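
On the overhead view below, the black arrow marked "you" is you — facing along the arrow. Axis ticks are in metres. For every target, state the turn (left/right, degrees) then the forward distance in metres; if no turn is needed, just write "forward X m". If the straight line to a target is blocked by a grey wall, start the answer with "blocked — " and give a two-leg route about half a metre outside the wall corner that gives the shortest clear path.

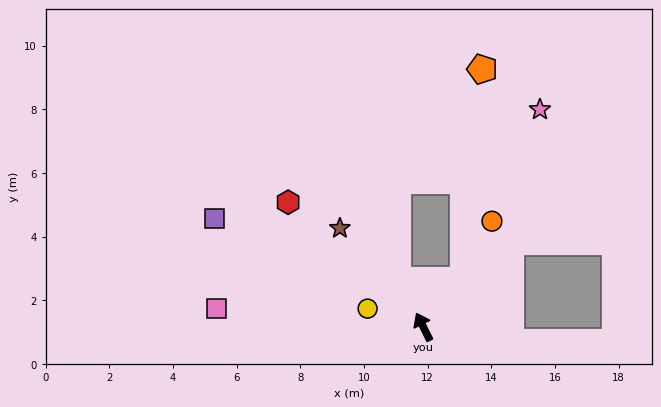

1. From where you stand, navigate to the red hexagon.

turn left 21°, forward 5.8 m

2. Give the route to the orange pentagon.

blocked — turn right 67°, forward 1.9 m, then turn left 36°, forward 6.7 m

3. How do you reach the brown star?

turn left 14°, forward 4.1 m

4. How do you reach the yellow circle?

turn left 46°, forward 1.8 m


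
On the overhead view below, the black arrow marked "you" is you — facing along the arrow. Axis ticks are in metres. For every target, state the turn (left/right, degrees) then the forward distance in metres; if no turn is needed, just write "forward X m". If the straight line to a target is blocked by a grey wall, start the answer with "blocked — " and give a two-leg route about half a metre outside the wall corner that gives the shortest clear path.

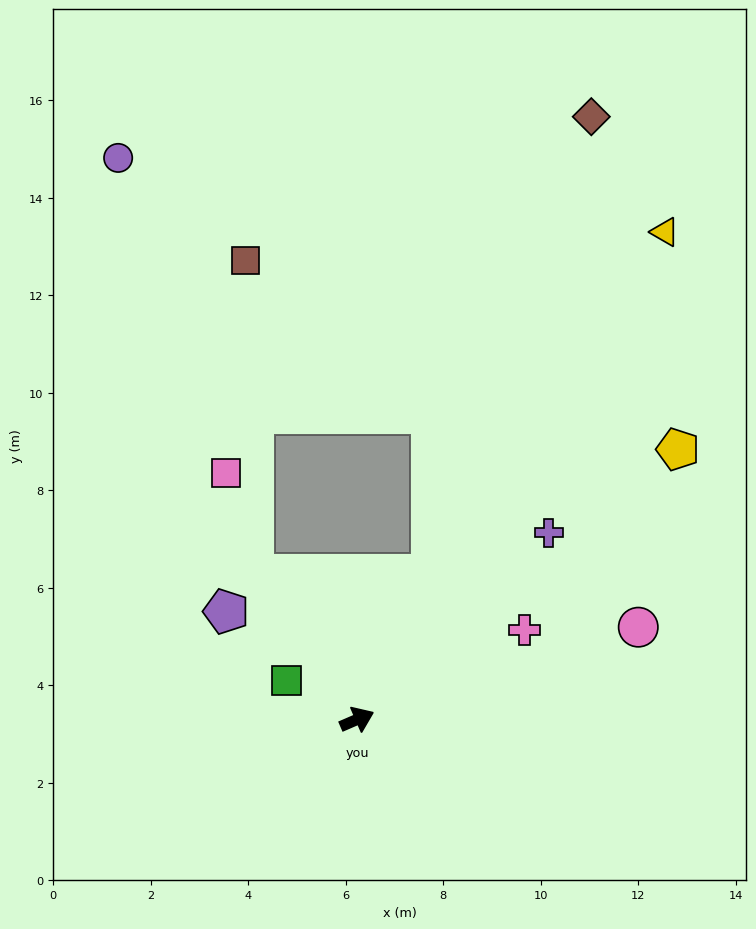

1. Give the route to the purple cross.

turn left 21°, forward 5.5 m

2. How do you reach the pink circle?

turn right 5°, forward 6.1 m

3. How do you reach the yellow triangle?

turn left 34°, forward 11.8 m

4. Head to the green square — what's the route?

turn left 128°, forward 1.6 m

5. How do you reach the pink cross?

turn left 5°, forward 3.9 m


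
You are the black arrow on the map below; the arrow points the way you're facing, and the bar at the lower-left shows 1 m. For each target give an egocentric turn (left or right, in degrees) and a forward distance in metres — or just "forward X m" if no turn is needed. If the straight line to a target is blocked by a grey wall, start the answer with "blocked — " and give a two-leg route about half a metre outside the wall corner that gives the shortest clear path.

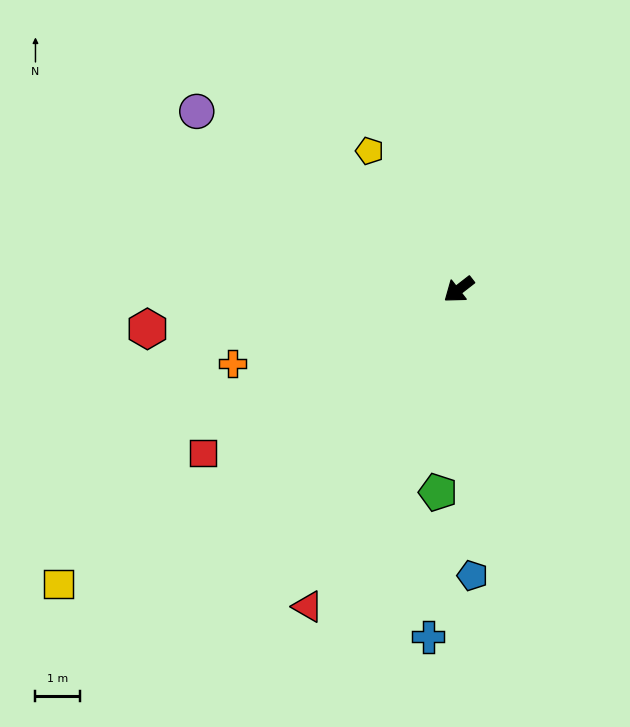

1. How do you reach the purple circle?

turn right 72°, forward 7.1 m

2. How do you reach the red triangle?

turn left 27°, forward 7.9 m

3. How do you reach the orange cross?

turn right 20°, forward 5.4 m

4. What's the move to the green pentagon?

turn left 46°, forward 4.6 m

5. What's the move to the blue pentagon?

turn left 55°, forward 6.5 m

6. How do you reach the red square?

turn right 5°, forward 6.8 m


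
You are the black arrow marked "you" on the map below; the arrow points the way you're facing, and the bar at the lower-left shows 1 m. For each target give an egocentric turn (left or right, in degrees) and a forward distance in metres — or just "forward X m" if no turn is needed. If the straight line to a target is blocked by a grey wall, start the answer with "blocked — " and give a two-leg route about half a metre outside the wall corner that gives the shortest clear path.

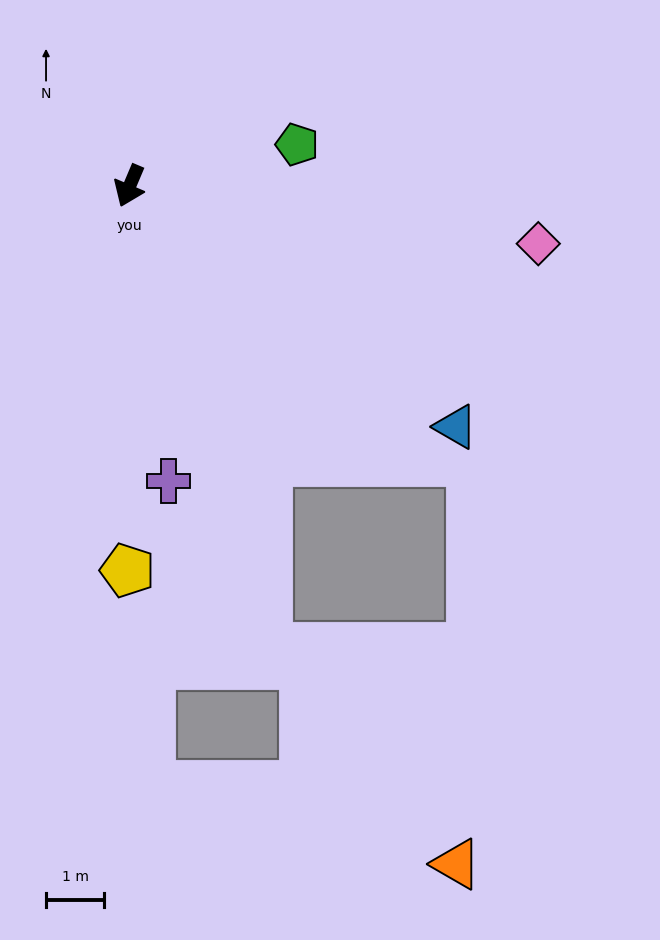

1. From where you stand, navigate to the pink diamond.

turn left 105°, forward 7.1 m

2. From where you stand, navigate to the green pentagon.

turn left 127°, forward 3.0 m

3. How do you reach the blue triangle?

turn left 76°, forward 7.0 m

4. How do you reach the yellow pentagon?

turn left 23°, forward 6.6 m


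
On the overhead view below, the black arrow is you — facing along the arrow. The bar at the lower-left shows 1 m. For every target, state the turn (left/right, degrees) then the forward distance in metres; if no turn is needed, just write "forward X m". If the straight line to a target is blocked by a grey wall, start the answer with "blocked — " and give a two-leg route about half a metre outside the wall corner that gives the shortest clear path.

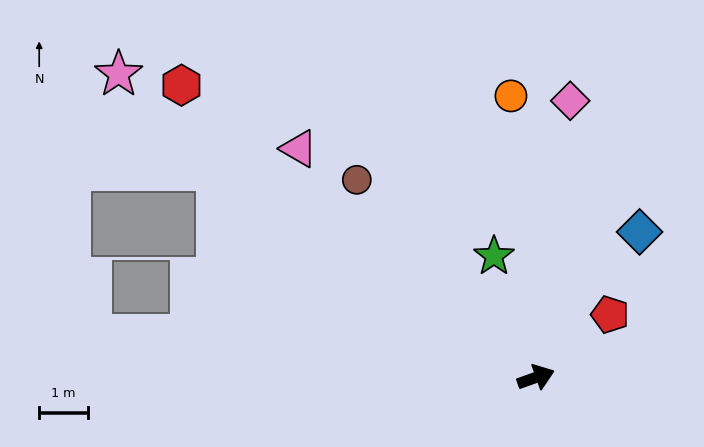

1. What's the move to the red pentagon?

turn left 21°, forward 2.0 m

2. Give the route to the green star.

turn left 90°, forward 2.7 m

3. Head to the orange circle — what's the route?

turn left 76°, forward 5.8 m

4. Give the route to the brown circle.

turn left 113°, forward 5.5 m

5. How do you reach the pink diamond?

turn left 63°, forward 5.8 m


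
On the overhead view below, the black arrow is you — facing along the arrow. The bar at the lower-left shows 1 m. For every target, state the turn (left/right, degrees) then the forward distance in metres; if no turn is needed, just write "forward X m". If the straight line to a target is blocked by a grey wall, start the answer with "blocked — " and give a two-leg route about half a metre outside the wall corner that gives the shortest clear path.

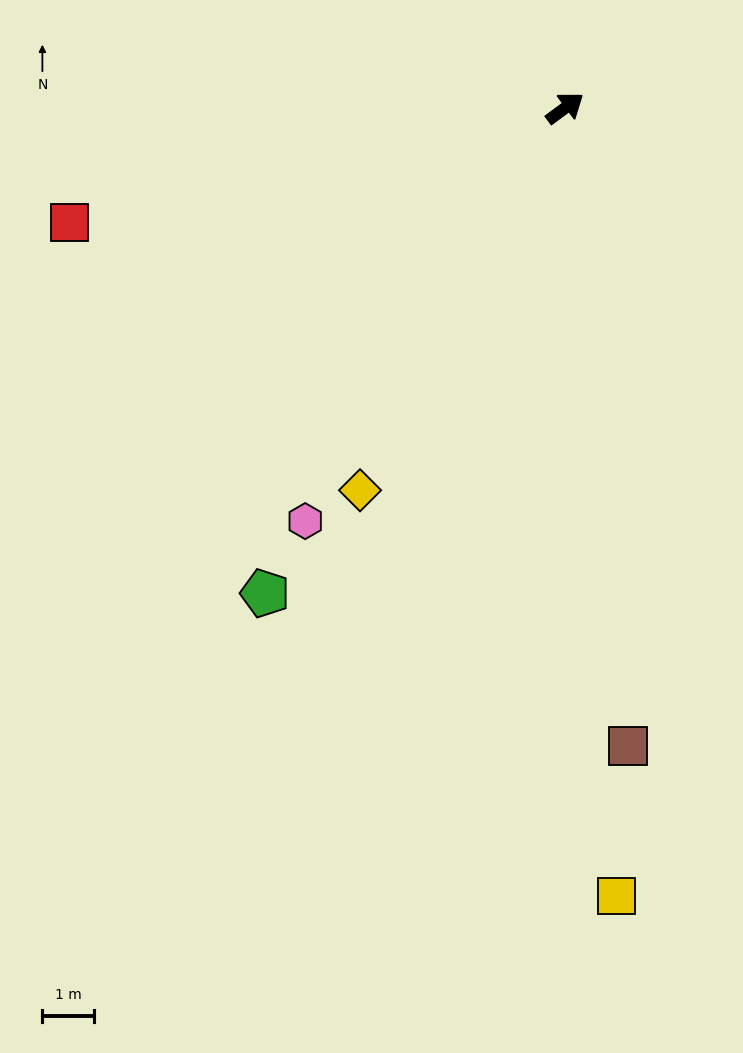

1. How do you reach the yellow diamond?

turn right 155°, forward 8.3 m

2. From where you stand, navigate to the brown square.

turn right 121°, forward 12.3 m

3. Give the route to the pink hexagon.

turn right 159°, forward 9.4 m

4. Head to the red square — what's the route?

turn left 157°, forward 9.8 m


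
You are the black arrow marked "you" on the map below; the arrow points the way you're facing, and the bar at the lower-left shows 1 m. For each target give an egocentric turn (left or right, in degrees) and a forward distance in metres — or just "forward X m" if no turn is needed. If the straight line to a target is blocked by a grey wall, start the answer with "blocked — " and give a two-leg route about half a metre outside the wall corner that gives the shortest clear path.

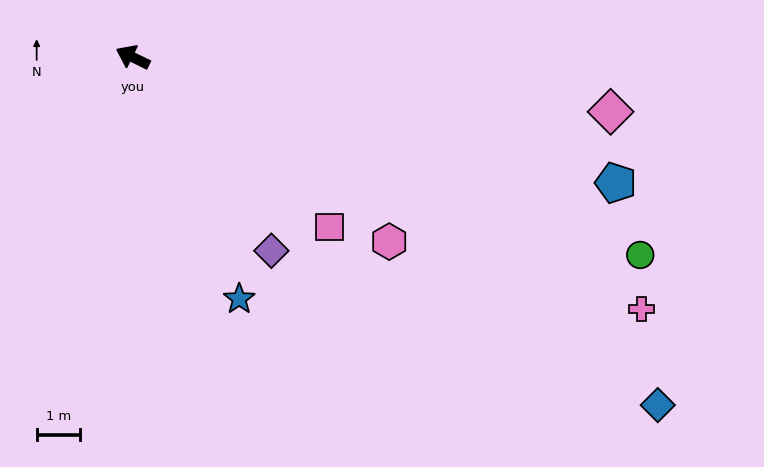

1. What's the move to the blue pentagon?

turn right 168°, forward 11.4 m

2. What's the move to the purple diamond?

turn left 152°, forward 5.4 m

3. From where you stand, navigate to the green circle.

turn right 175°, forward 12.4 m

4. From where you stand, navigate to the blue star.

turn left 140°, forward 6.0 m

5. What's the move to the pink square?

turn left 165°, forward 5.9 m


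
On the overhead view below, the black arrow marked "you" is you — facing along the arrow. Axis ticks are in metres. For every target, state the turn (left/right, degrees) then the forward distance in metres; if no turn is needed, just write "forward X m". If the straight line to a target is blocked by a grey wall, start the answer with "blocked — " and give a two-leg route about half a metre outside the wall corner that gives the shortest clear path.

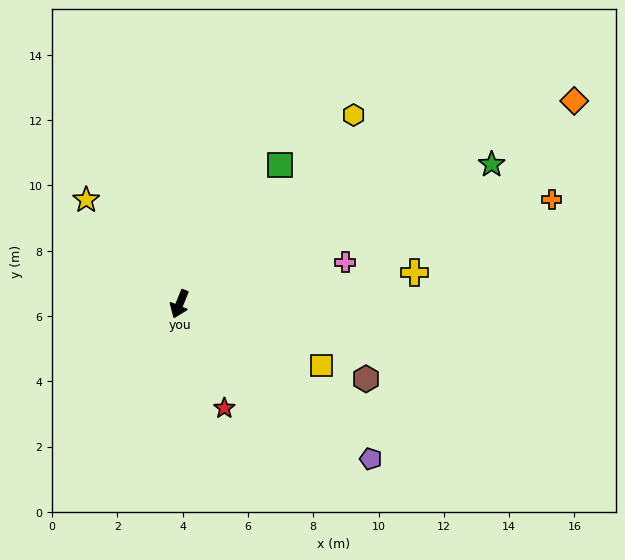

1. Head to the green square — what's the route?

turn left 166°, forward 5.3 m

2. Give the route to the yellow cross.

turn left 120°, forward 7.3 m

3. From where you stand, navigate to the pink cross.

turn left 126°, forward 5.2 m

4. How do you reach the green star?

turn left 136°, forward 10.5 m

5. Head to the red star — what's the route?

turn left 45°, forward 3.5 m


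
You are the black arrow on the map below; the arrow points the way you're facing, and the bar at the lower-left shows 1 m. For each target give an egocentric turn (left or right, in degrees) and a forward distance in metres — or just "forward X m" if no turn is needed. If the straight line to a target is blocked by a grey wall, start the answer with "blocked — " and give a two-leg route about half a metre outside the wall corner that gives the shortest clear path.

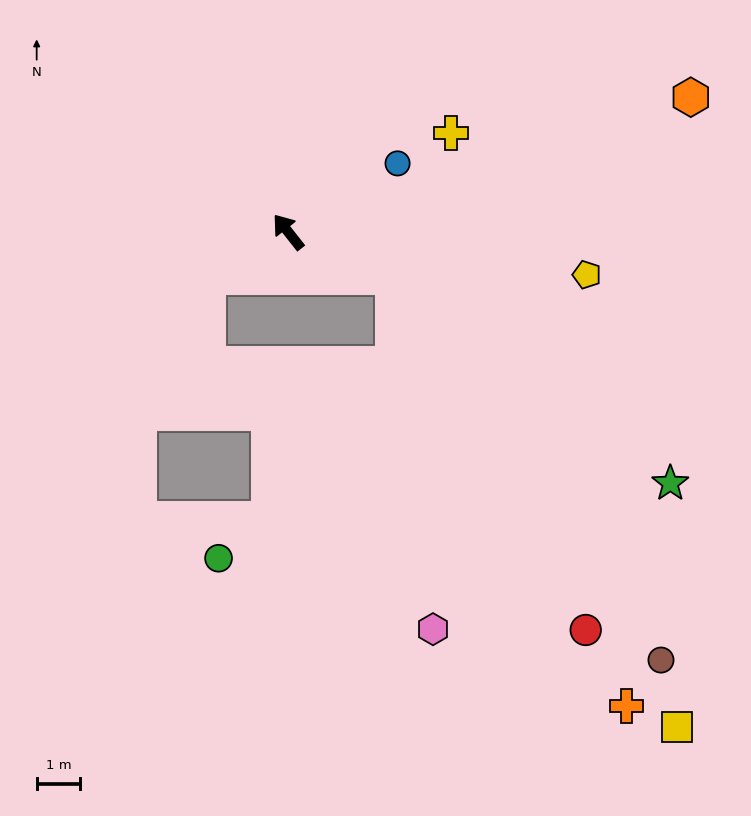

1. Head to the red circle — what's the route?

blocked — turn right 151°, forward 2.6 m, then turn right 39°, forward 9.2 m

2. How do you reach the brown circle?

blocked — turn right 151°, forward 2.6 m, then turn right 32°, forward 10.7 m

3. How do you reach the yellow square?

blocked — turn right 151°, forward 2.6 m, then turn right 35°, forward 12.2 m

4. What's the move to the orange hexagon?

turn right 110°, forward 9.8 m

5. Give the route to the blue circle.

turn right 96°, forward 3.0 m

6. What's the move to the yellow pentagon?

turn right 136°, forward 6.9 m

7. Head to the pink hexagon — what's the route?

blocked — turn right 151°, forward 2.6 m, then turn right 61°, forward 8.2 m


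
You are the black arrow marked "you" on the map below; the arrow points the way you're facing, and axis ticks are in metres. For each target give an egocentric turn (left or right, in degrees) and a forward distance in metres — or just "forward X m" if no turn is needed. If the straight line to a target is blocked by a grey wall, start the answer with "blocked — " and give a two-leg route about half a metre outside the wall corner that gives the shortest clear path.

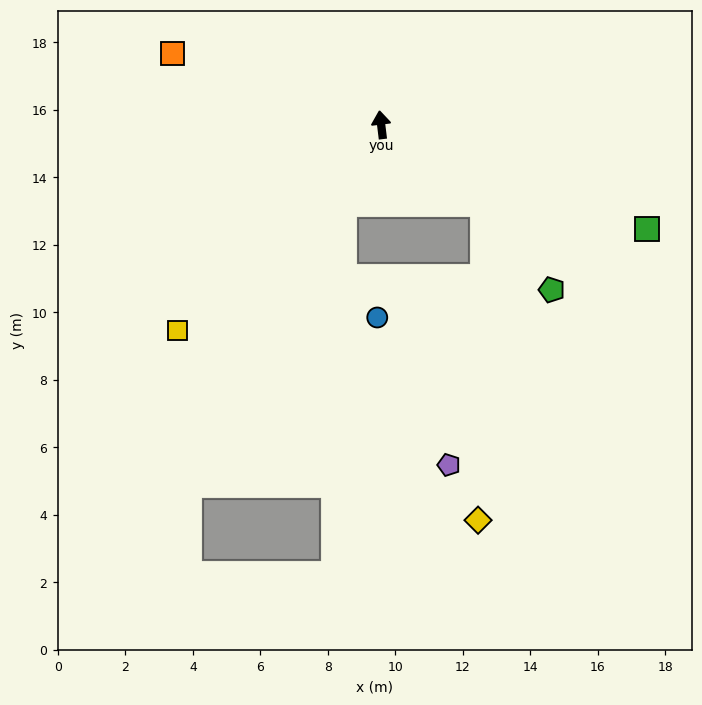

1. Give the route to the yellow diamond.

blocked — turn right 134°, forward 3.8 m, then turn right 54°, forward 9.4 m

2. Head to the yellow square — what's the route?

turn left 128°, forward 8.6 m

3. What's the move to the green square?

turn right 118°, forward 8.5 m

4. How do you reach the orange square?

turn left 64°, forward 6.5 m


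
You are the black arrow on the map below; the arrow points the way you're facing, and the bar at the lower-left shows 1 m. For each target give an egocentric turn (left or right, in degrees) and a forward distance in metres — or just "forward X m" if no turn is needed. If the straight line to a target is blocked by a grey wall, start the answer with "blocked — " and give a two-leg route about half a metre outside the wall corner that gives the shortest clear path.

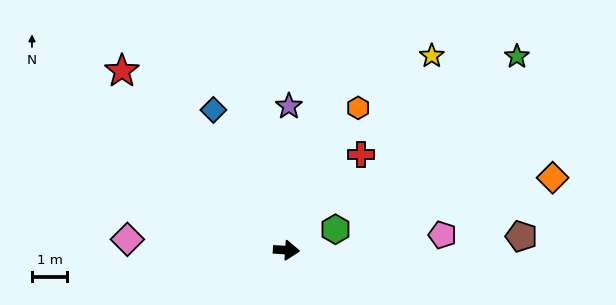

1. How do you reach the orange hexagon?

turn left 67°, forward 4.5 m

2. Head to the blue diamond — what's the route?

turn left 121°, forward 4.5 m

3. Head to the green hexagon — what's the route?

turn left 27°, forward 1.5 m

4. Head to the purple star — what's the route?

turn left 93°, forward 4.1 m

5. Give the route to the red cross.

turn left 56°, forward 3.4 m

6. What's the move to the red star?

turn left 136°, forward 6.9 m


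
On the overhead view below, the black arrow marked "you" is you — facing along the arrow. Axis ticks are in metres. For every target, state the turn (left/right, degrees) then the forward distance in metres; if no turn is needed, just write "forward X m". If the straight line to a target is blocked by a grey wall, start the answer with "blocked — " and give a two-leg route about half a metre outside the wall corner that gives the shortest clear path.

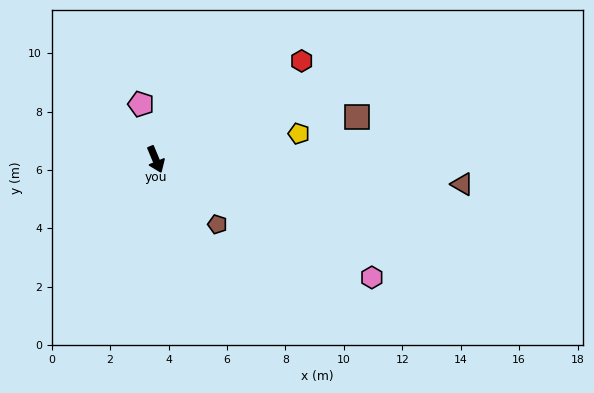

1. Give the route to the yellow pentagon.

turn left 78°, forward 5.0 m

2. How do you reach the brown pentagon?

turn left 21°, forward 3.1 m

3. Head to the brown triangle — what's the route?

turn left 63°, forward 10.5 m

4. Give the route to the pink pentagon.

turn left 172°, forward 2.0 m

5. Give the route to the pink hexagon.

turn left 39°, forward 8.4 m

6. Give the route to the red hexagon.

turn left 101°, forward 6.0 m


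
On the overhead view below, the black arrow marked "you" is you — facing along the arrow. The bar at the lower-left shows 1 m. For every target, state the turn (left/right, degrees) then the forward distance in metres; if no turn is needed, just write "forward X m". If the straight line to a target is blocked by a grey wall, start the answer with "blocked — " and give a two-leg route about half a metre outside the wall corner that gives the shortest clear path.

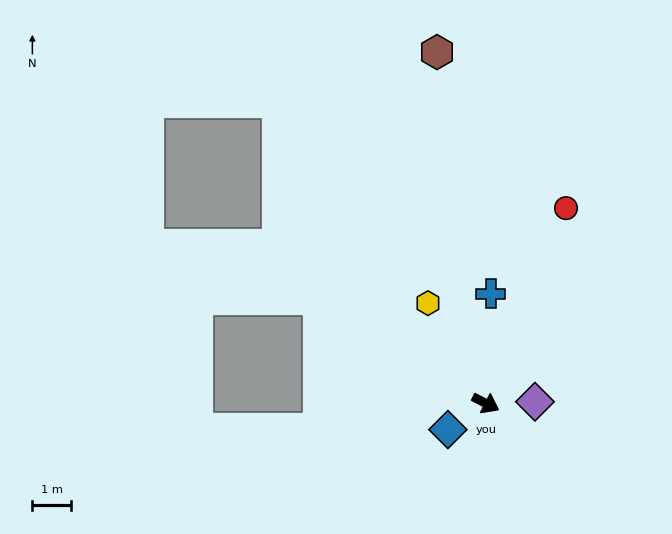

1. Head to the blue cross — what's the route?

turn left 115°, forward 2.8 m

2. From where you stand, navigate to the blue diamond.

turn right 118°, forward 1.2 m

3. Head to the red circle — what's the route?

turn left 95°, forward 5.5 m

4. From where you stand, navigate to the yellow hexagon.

turn left 147°, forward 3.0 m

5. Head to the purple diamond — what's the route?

turn left 29°, forward 1.3 m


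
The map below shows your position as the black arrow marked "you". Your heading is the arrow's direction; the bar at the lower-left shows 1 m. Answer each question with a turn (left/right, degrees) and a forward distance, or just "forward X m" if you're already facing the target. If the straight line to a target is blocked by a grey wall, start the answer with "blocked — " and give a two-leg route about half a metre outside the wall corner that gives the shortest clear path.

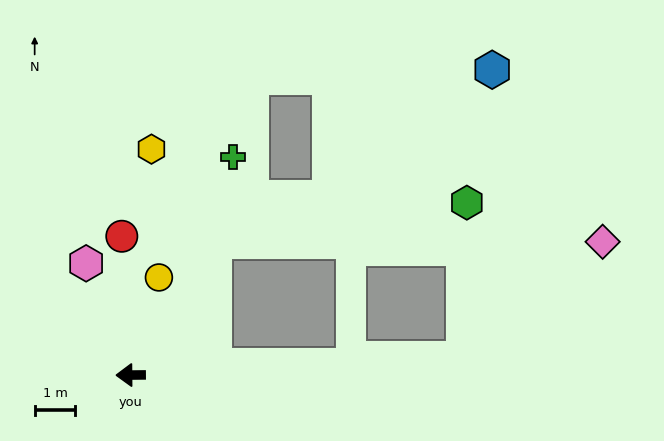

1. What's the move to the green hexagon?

blocked — turn right 123°, forward 3.9 m, then turn right 49°, forward 6.3 m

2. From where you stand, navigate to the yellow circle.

turn right 107°, forward 2.5 m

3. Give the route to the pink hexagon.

turn right 69°, forward 3.0 m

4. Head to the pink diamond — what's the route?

blocked — turn right 123°, forward 3.9 m, then turn right 57°, forward 9.5 m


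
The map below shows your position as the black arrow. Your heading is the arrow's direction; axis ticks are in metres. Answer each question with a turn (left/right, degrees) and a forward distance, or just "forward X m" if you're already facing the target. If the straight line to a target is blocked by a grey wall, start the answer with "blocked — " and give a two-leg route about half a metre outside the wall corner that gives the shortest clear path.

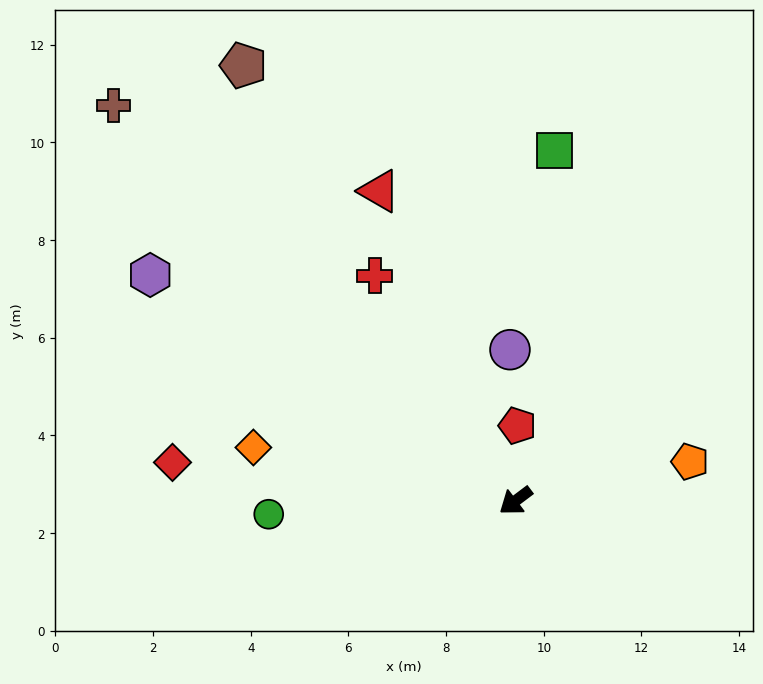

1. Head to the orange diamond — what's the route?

turn right 48°, forward 5.5 m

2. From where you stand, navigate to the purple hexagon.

turn right 69°, forward 8.8 m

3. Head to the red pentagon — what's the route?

turn right 128°, forward 1.5 m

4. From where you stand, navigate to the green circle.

turn right 34°, forward 5.1 m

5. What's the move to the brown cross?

turn right 81°, forward 11.5 m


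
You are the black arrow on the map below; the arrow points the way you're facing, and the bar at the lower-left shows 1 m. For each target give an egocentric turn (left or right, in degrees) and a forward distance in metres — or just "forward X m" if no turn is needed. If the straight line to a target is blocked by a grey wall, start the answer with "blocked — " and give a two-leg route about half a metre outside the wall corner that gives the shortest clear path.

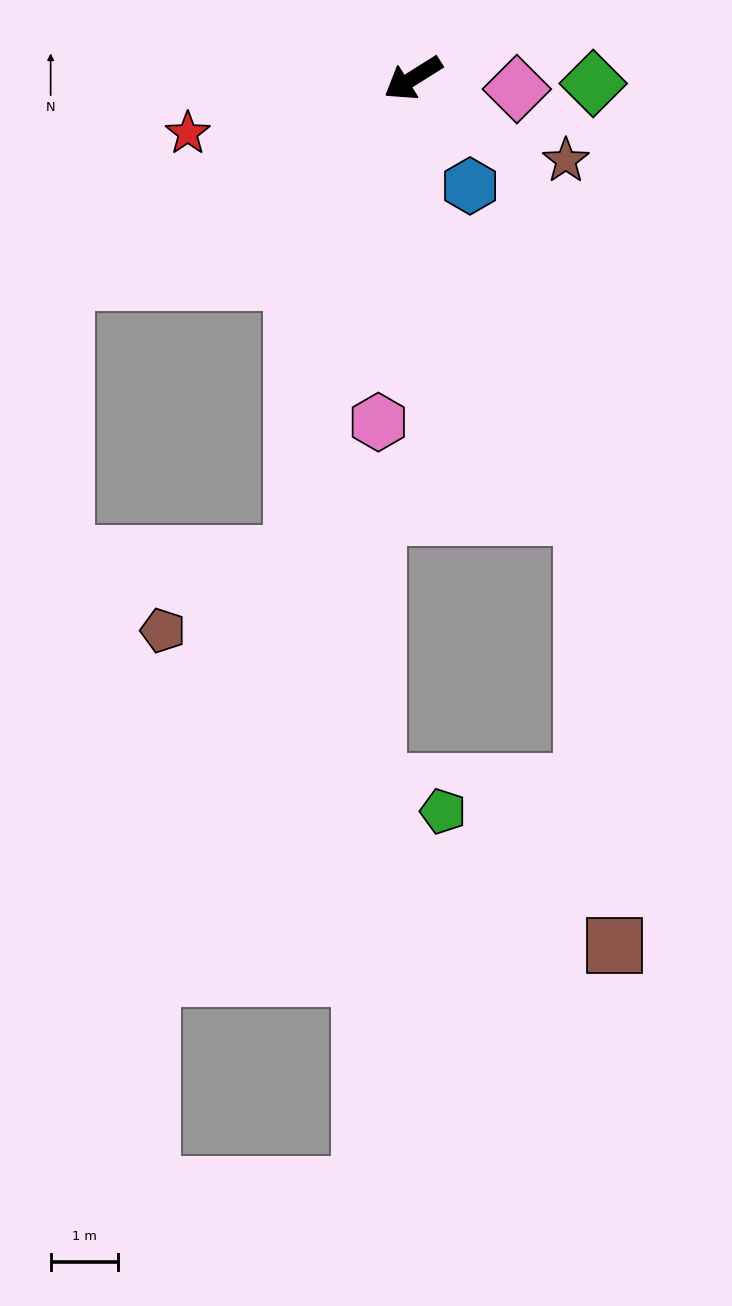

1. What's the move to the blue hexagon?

turn left 86°, forward 1.8 m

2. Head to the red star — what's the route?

turn right 18°, forward 3.5 m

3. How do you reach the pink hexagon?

turn left 52°, forward 5.1 m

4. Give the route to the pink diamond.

turn left 142°, forward 1.6 m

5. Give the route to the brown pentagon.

blocked — turn left 44°, forward 7.3 m, then turn right 46°, forward 2.2 m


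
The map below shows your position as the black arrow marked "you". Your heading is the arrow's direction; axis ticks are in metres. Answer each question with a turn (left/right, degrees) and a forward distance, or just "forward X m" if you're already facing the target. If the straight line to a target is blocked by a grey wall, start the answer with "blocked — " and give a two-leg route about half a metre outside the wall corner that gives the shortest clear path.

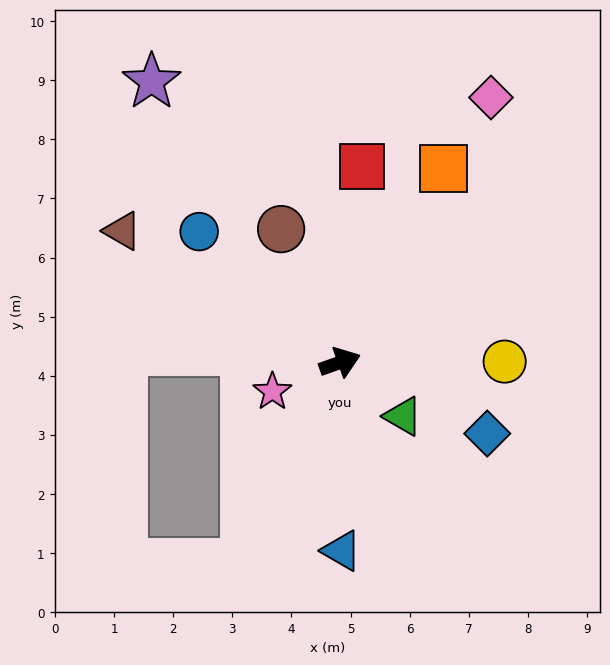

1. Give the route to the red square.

turn left 64°, forward 3.3 m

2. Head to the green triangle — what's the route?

turn right 60°, forward 1.4 m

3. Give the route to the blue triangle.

turn right 109°, forward 3.2 m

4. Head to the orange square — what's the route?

turn left 42°, forward 3.7 m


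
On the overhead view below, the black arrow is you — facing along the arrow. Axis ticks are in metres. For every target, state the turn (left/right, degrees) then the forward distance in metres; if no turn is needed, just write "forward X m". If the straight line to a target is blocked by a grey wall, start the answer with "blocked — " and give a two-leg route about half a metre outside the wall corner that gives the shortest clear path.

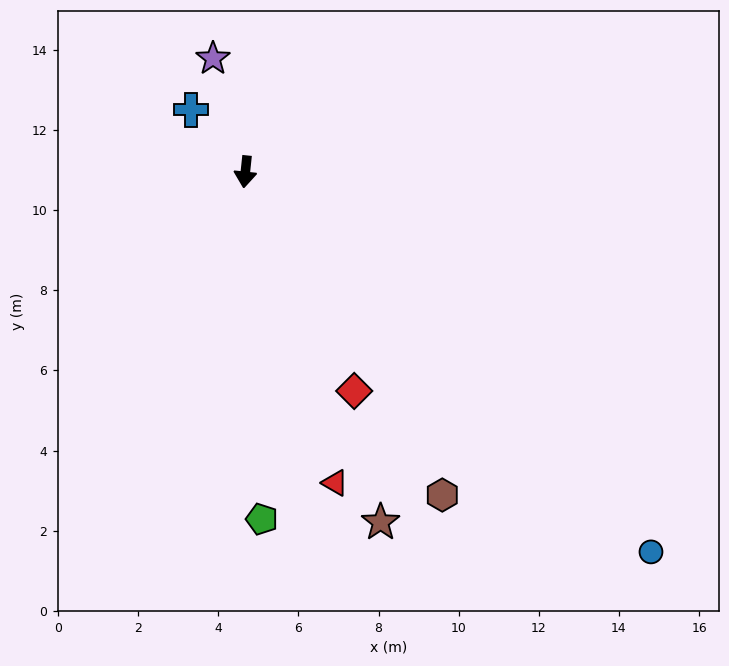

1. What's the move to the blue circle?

turn left 53°, forward 13.9 m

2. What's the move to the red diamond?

turn left 32°, forward 6.1 m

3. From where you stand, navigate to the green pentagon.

turn left 9°, forward 8.7 m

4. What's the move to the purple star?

turn right 158°, forward 2.9 m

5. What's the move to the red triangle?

turn left 22°, forward 8.1 m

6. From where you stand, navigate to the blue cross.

turn right 133°, forward 2.1 m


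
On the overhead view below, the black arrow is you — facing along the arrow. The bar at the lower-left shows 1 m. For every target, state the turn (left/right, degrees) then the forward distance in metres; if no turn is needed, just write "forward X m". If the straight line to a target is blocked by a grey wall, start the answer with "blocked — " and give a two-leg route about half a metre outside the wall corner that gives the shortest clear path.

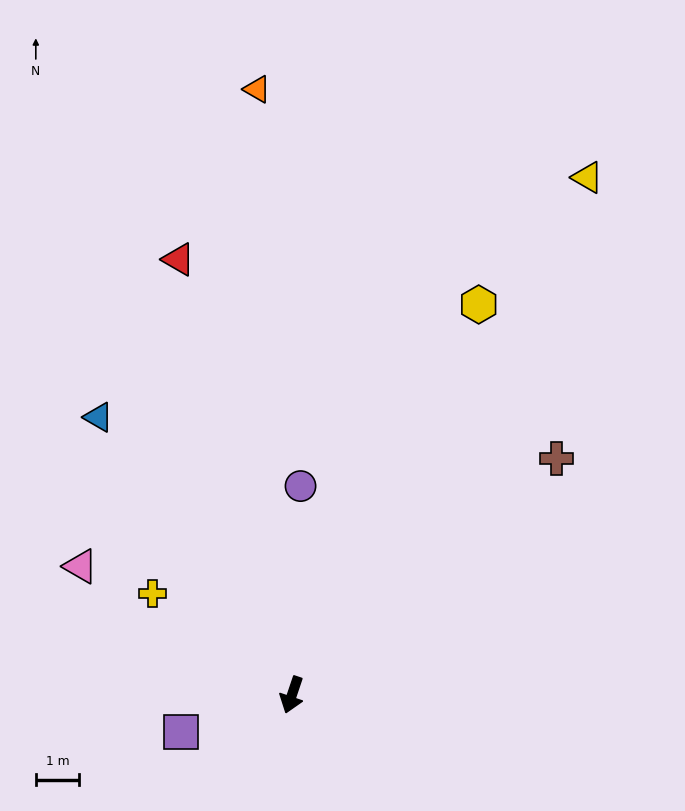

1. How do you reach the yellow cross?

turn right 107°, forward 4.0 m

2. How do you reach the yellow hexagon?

turn left 173°, forward 10.0 m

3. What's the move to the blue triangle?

turn right 127°, forward 7.8 m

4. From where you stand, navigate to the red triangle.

turn right 147°, forward 10.4 m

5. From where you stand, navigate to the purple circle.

turn right 164°, forward 4.8 m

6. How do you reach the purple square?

turn right 53°, forward 2.7 m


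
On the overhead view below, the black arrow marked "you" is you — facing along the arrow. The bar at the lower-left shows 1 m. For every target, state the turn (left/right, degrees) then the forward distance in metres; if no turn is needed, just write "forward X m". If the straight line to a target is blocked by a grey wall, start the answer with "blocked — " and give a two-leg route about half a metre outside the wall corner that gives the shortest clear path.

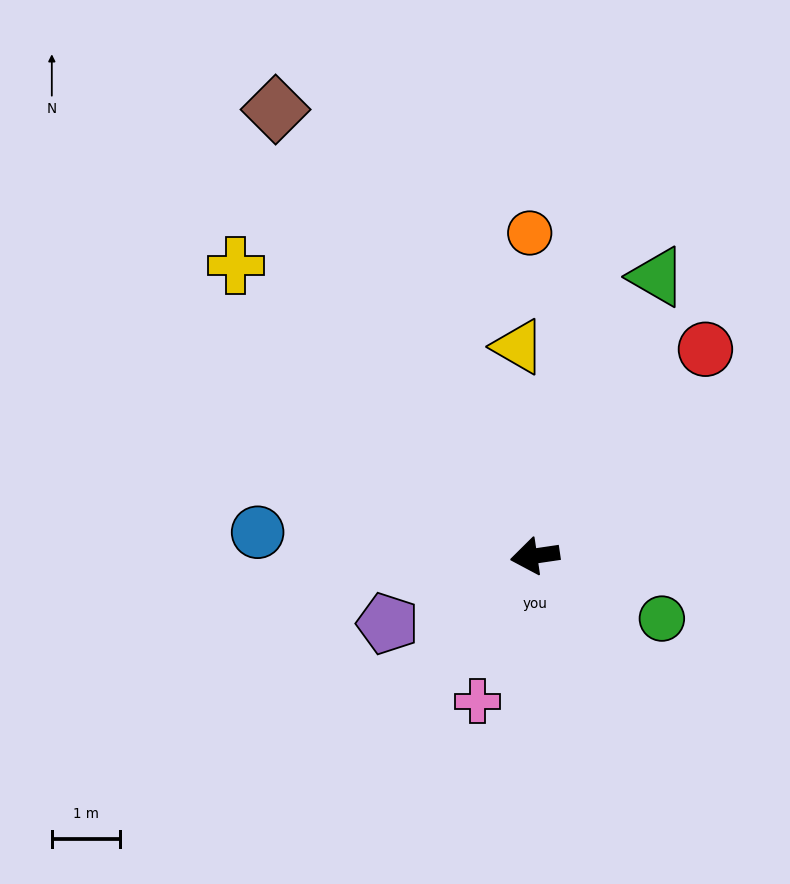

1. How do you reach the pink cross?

turn left 60°, forward 2.3 m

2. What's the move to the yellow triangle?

turn right 94°, forward 3.1 m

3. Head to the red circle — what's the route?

turn right 138°, forward 3.9 m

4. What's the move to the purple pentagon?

turn left 16°, forward 2.4 m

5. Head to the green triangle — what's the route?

turn right 122°, forward 4.5 m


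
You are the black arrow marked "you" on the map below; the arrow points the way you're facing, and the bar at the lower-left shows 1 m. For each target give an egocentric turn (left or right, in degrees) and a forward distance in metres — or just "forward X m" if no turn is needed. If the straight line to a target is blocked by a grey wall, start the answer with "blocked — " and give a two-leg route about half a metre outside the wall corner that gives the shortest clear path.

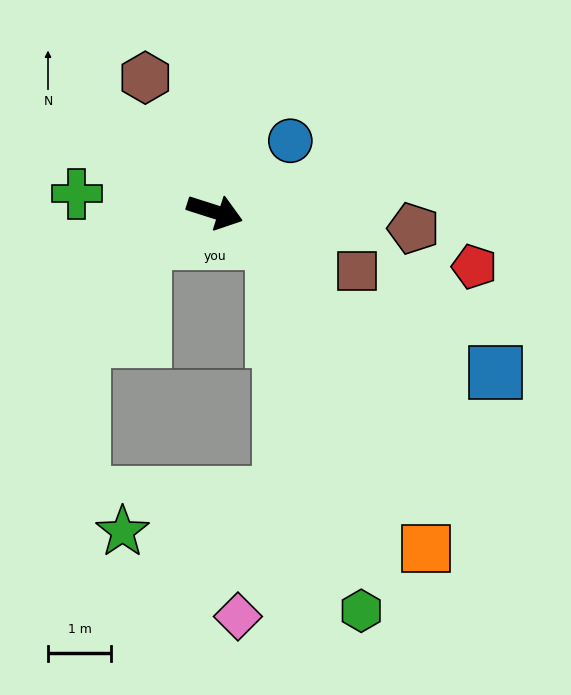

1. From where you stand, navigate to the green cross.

turn right 170°, forward 2.2 m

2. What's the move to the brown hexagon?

turn left 135°, forward 2.4 m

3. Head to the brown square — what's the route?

turn right 5°, forward 2.4 m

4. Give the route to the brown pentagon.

turn left 13°, forward 3.1 m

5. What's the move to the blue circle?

turn left 61°, forward 1.6 m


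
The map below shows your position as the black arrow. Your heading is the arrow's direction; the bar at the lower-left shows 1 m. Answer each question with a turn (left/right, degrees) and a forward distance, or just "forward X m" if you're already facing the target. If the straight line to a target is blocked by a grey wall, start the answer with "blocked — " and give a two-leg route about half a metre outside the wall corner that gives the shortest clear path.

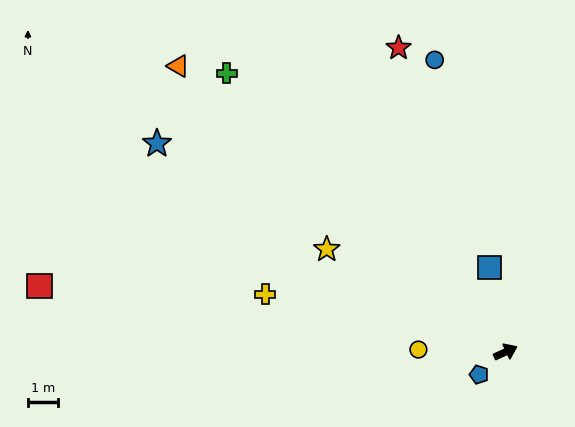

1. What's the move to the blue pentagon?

turn right 164°, forward 1.2 m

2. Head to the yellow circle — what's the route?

turn left 154°, forward 2.9 m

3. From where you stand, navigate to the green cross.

turn left 110°, forward 13.3 m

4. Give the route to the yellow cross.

turn left 142°, forward 8.3 m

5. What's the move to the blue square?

turn left 76°, forward 2.9 m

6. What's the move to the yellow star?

turn left 125°, forward 6.9 m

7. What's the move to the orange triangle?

turn left 114°, forward 14.6 m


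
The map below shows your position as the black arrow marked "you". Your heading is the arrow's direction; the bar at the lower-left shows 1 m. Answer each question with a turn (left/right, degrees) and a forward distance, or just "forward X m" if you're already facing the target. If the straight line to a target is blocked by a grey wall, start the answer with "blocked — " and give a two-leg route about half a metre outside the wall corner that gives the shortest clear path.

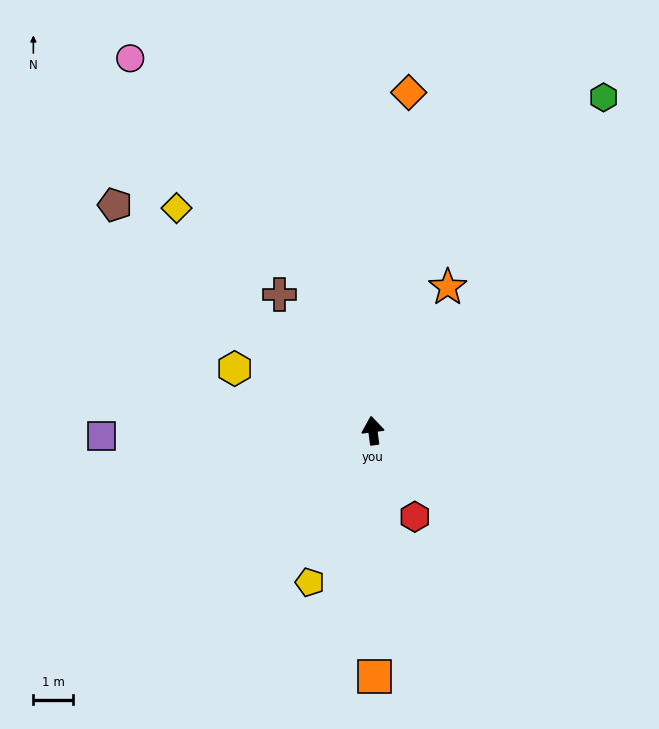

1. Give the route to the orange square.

turn left 173°, forward 6.2 m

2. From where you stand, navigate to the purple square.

turn left 84°, forward 6.8 m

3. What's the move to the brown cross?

turn left 27°, forward 4.2 m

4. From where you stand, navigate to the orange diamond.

turn right 13°, forward 8.6 m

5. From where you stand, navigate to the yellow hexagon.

turn left 59°, forward 3.8 m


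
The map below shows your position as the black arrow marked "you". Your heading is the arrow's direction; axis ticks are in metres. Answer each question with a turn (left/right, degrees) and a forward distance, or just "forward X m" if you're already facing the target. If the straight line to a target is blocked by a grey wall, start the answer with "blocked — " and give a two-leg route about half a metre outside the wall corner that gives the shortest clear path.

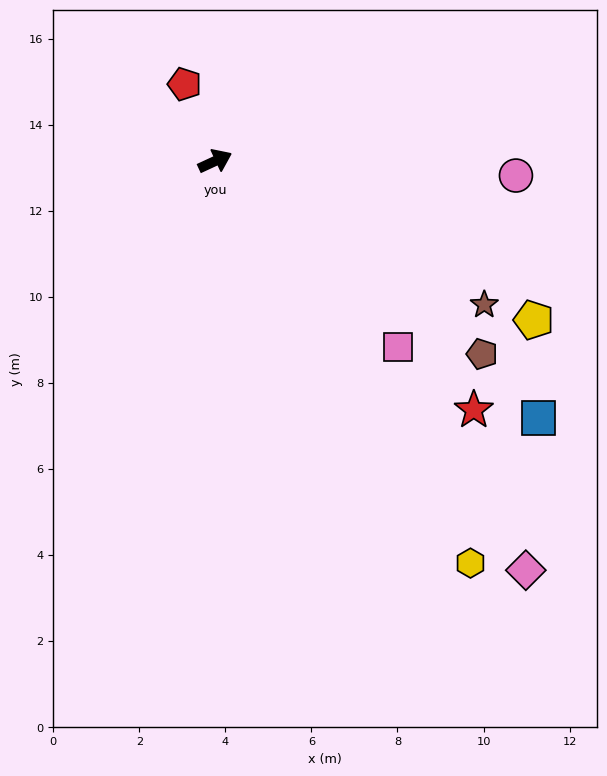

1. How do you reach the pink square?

turn right 70°, forward 6.1 m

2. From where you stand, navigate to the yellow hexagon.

turn right 82°, forward 11.1 m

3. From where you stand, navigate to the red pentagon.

turn left 87°, forward 1.9 m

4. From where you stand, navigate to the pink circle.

turn right 28°, forward 7.0 m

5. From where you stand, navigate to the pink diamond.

turn right 78°, forward 11.9 m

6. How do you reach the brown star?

turn right 53°, forward 7.1 m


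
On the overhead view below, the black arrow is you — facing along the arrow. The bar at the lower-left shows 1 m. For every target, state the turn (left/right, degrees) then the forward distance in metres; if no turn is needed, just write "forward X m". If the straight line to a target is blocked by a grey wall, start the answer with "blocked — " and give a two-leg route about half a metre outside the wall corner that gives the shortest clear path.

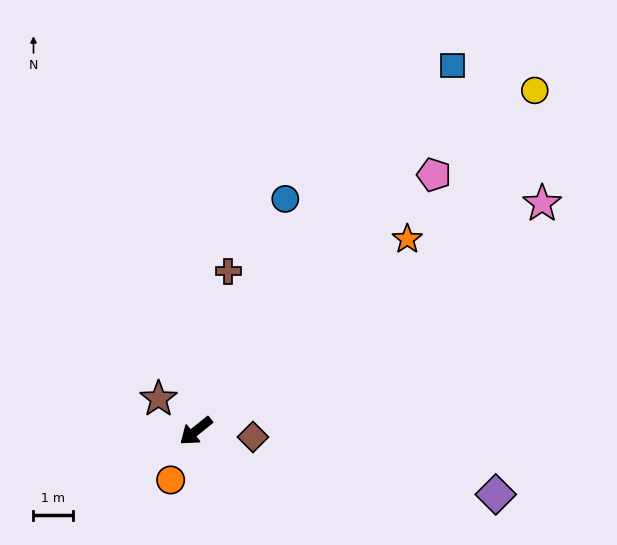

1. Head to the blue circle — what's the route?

turn right 150°, forward 6.4 m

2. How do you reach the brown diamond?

turn left 135°, forward 1.5 m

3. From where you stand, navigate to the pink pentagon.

turn right 172°, forward 8.9 m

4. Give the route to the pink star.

turn left 175°, forward 10.6 m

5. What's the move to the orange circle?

turn left 24°, forward 1.4 m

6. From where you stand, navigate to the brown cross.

turn right 140°, forward 4.2 m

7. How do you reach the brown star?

turn right 79°, forward 1.3 m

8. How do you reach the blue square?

turn right 164°, forward 11.4 m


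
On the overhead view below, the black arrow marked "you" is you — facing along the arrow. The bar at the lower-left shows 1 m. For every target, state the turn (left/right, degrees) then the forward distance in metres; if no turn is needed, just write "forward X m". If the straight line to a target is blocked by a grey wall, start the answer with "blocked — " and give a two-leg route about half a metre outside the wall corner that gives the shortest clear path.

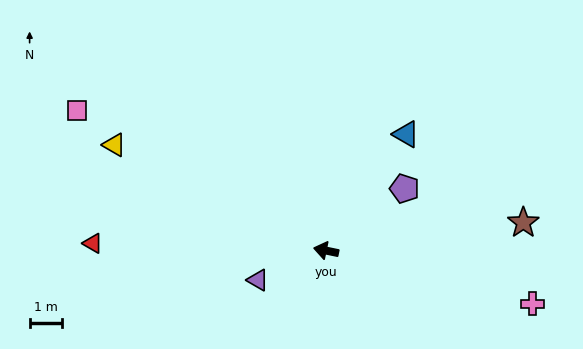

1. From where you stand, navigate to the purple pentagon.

turn right 130°, forward 3.0 m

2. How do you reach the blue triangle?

turn right 113°, forward 4.3 m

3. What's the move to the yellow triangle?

turn right 15°, forward 7.2 m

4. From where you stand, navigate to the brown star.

turn right 160°, forward 6.1 m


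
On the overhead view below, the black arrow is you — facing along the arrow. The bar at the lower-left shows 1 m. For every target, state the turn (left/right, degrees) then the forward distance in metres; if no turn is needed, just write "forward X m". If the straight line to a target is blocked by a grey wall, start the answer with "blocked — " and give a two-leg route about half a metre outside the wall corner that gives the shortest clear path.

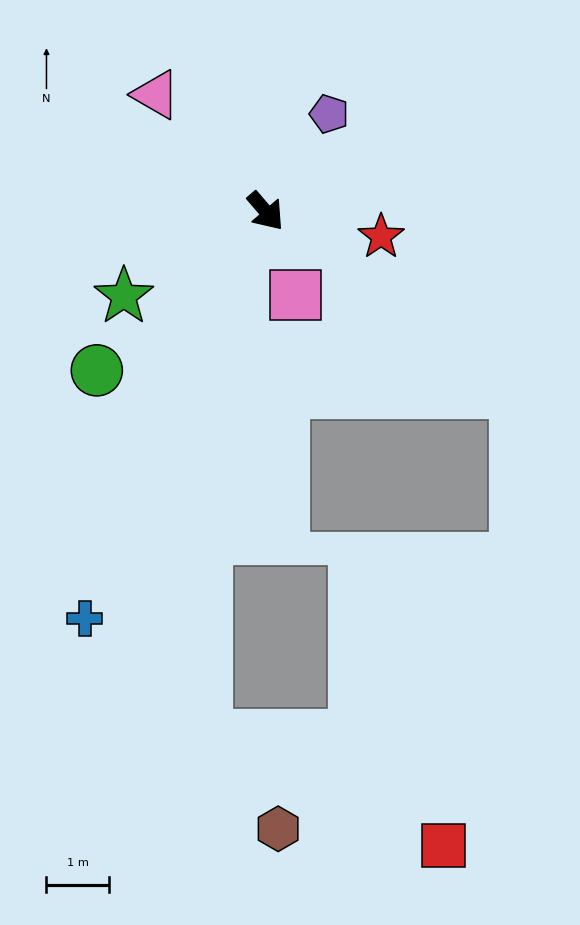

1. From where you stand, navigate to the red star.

turn left 37°, forward 1.9 m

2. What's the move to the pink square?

turn right 21°, forward 1.4 m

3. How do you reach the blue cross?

turn right 65°, forward 7.2 m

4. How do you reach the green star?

turn right 100°, forward 2.7 m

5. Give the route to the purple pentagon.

turn left 106°, forward 1.9 m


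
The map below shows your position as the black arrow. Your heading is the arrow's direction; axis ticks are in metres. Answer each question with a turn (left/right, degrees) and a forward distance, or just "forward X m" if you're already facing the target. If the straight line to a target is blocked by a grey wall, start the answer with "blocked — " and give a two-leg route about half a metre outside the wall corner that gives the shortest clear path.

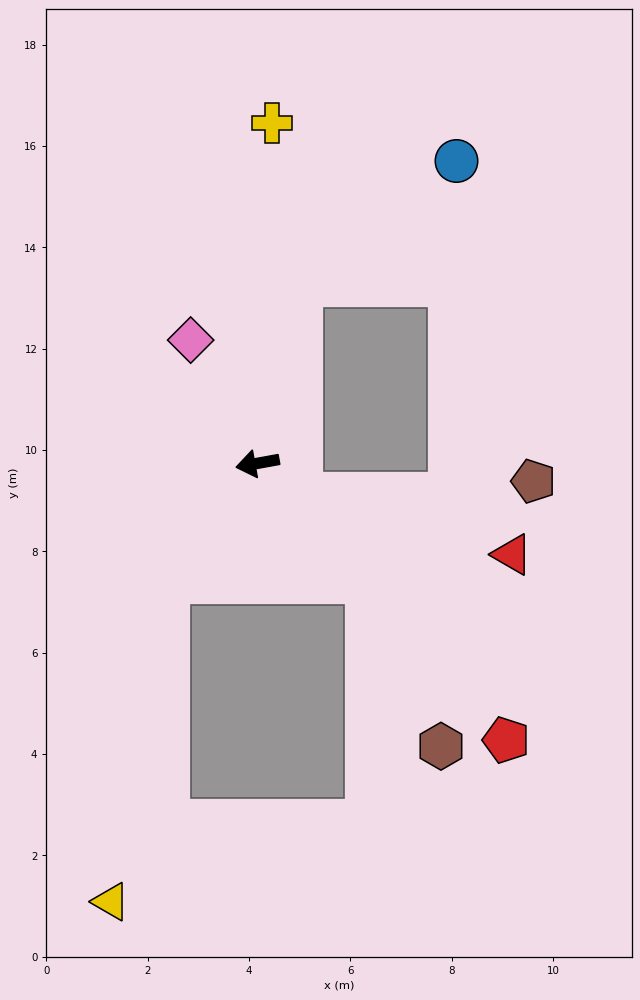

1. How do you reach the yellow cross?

turn right 103°, forward 6.7 m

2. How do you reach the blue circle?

blocked — turn right 114°, forward 3.6 m, then turn right 38°, forward 3.9 m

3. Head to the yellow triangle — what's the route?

blocked — turn left 43°, forward 2.9 m, then turn left 27°, forward 6.4 m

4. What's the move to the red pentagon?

turn left 122°, forward 7.3 m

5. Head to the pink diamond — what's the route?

turn right 72°, forward 2.8 m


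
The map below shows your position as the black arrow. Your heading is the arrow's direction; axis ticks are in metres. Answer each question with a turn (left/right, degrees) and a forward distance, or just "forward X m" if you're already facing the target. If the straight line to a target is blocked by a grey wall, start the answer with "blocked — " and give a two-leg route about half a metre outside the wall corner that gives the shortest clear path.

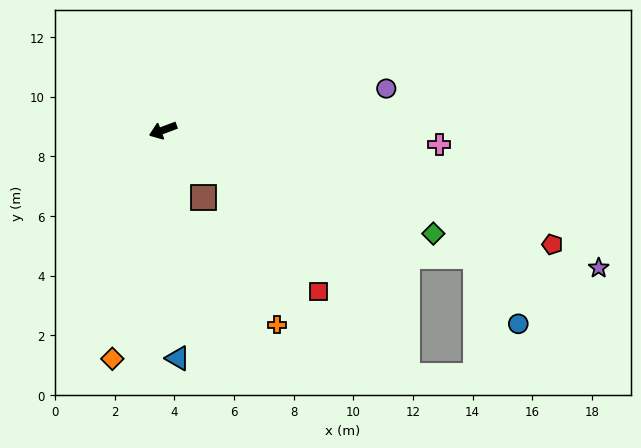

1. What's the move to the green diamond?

turn left 139°, forward 9.7 m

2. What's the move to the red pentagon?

turn left 143°, forward 13.6 m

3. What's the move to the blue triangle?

turn left 73°, forward 7.7 m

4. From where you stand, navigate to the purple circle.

turn left 170°, forward 7.6 m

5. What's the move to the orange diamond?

turn left 57°, forward 7.8 m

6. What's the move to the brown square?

turn left 100°, forward 2.6 m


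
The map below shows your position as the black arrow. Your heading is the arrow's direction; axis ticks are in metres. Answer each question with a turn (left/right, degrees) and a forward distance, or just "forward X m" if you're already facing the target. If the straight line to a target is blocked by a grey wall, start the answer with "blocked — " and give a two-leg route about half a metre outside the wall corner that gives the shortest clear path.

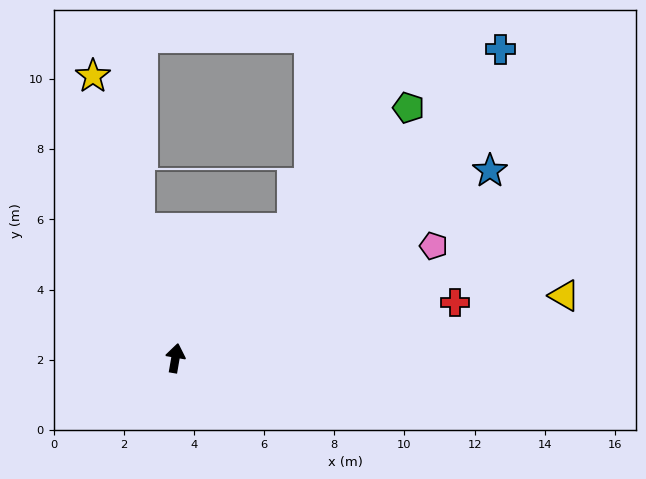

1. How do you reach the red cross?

turn right 69°, forward 8.1 m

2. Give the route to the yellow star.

turn left 26°, forward 8.4 m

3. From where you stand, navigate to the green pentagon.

turn right 33°, forward 9.8 m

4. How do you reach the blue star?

turn right 49°, forward 10.4 m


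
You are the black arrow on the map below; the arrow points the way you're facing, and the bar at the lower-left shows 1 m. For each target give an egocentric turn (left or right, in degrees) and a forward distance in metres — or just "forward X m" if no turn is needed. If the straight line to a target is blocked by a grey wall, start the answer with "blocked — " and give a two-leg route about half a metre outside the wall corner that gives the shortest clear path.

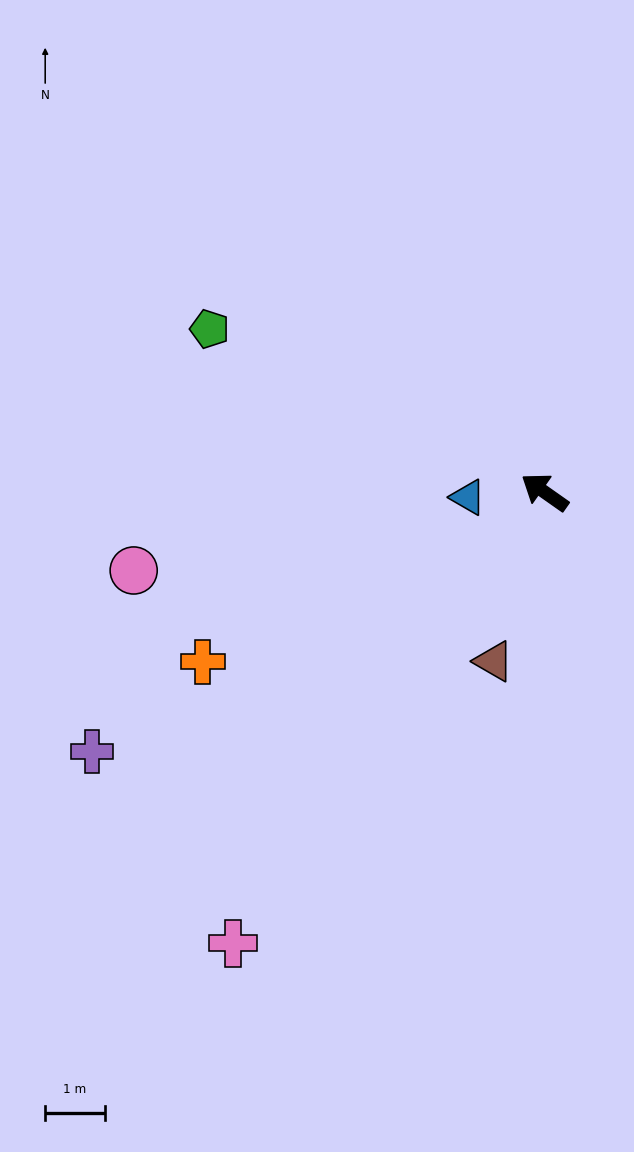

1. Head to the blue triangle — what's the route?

turn left 39°, forward 1.3 m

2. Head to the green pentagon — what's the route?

turn left 9°, forward 6.3 m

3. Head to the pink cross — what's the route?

turn left 91°, forward 9.2 m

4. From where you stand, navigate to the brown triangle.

turn left 108°, forward 3.0 m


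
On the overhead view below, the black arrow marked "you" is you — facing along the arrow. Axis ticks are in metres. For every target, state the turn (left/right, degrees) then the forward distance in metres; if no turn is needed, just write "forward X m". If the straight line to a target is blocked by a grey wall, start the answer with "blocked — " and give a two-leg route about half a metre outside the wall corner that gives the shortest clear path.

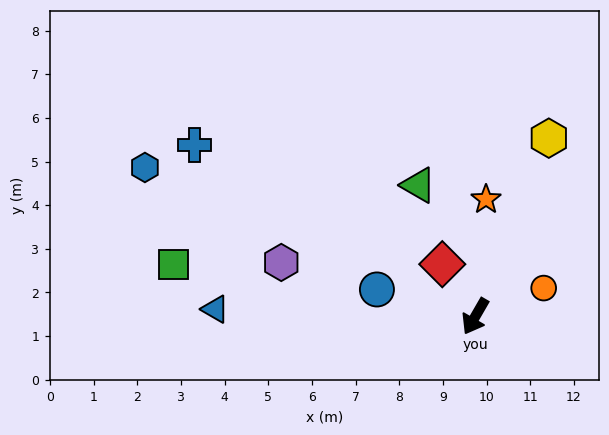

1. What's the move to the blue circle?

turn right 75°, forward 2.3 m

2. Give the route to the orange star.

turn right 155°, forward 2.7 m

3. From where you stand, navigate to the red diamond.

turn right 118°, forward 1.4 m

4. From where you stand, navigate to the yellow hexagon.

turn right 172°, forward 4.4 m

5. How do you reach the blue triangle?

turn right 62°, forward 6.0 m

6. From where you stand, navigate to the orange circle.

turn left 143°, forward 1.7 m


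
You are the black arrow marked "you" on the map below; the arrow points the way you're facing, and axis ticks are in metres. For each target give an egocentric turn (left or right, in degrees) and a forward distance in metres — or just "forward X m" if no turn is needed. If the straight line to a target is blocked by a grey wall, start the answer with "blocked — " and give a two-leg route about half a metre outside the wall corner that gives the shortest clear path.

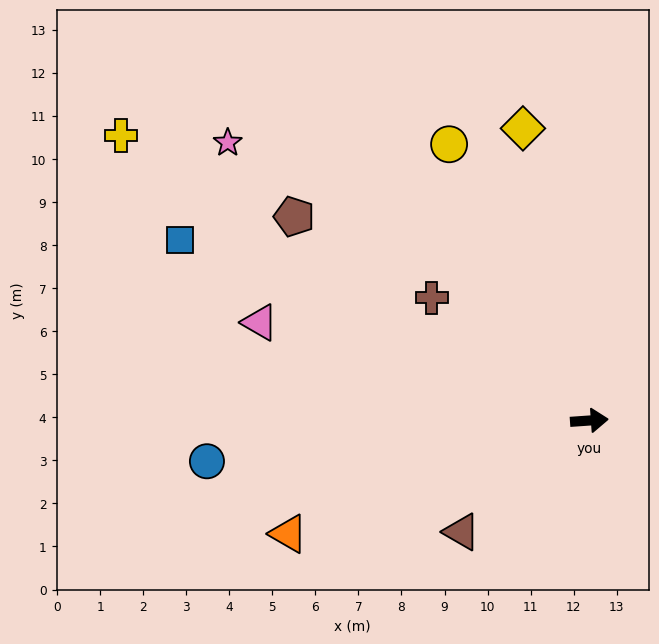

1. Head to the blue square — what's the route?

turn left 152°, forward 10.4 m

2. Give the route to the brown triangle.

turn right 143°, forward 3.9 m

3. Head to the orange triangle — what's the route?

turn right 163°, forward 7.5 m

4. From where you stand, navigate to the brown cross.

turn left 138°, forward 4.6 m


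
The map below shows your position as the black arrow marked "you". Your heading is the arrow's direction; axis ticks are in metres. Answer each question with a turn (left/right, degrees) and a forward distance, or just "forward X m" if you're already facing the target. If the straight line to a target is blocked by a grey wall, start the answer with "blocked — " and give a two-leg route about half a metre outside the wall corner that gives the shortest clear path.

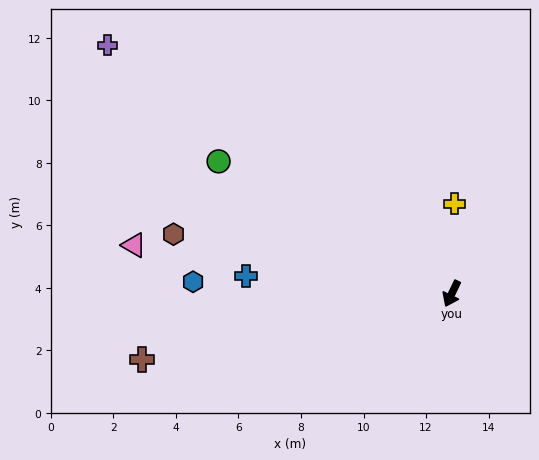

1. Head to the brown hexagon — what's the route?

turn right 76°, forward 9.1 m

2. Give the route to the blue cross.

turn right 69°, forward 6.6 m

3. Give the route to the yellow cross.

turn right 156°, forward 2.9 m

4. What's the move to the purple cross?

turn right 100°, forward 13.6 m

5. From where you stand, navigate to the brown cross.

turn right 52°, forward 10.1 m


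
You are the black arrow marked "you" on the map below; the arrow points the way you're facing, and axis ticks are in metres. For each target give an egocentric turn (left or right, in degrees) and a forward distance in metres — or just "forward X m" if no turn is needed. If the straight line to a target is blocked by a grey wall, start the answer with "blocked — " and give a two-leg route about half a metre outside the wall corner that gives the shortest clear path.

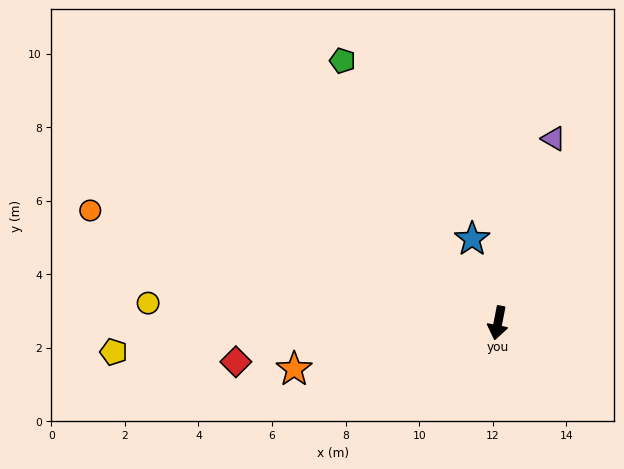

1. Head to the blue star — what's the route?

turn right 152°, forward 2.4 m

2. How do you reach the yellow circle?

turn right 82°, forward 9.5 m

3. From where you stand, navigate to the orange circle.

turn right 94°, forward 11.5 m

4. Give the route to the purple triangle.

turn left 174°, forward 5.2 m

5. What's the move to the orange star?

turn right 66°, forward 5.7 m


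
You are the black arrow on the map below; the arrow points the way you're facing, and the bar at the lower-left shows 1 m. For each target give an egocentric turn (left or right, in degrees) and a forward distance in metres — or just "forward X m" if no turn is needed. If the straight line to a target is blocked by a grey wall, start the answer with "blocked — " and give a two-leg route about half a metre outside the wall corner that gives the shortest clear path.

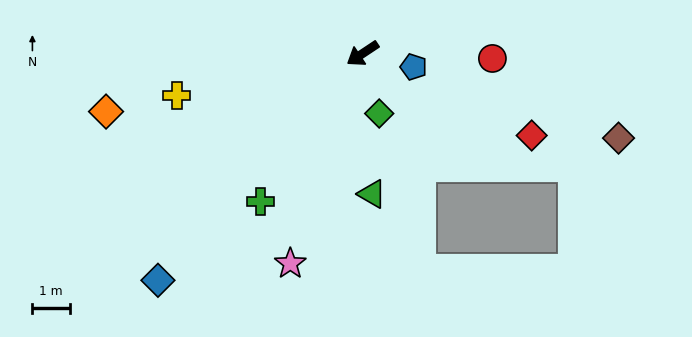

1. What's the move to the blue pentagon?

turn left 132°, forward 1.4 m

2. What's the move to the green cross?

turn left 22°, forward 4.8 m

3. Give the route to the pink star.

turn left 37°, forward 5.9 m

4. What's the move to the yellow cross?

turn right 21°, forward 5.1 m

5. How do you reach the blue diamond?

turn left 14°, forward 8.1 m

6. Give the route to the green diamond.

turn left 72°, forward 1.7 m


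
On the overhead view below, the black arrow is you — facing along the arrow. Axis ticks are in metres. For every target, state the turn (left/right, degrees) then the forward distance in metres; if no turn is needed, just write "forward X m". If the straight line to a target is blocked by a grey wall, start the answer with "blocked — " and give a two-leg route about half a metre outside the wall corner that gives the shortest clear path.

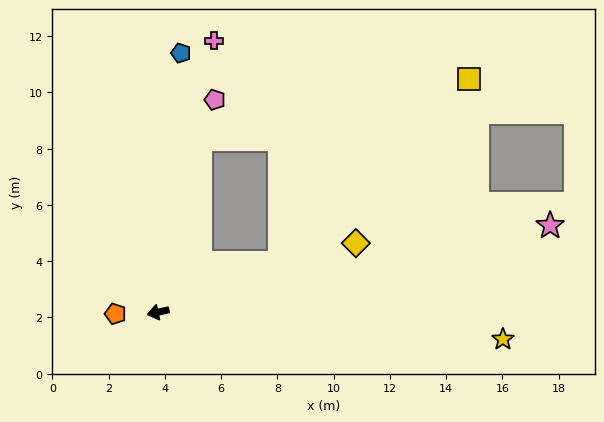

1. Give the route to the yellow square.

blocked — turn right 170°, forward 4.7 m, then turn left 22°, forward 9.4 m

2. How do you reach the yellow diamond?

turn right 173°, forward 7.4 m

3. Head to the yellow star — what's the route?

turn left 163°, forward 12.3 m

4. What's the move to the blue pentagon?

turn right 107°, forward 9.2 m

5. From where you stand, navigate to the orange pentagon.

turn right 10°, forward 1.5 m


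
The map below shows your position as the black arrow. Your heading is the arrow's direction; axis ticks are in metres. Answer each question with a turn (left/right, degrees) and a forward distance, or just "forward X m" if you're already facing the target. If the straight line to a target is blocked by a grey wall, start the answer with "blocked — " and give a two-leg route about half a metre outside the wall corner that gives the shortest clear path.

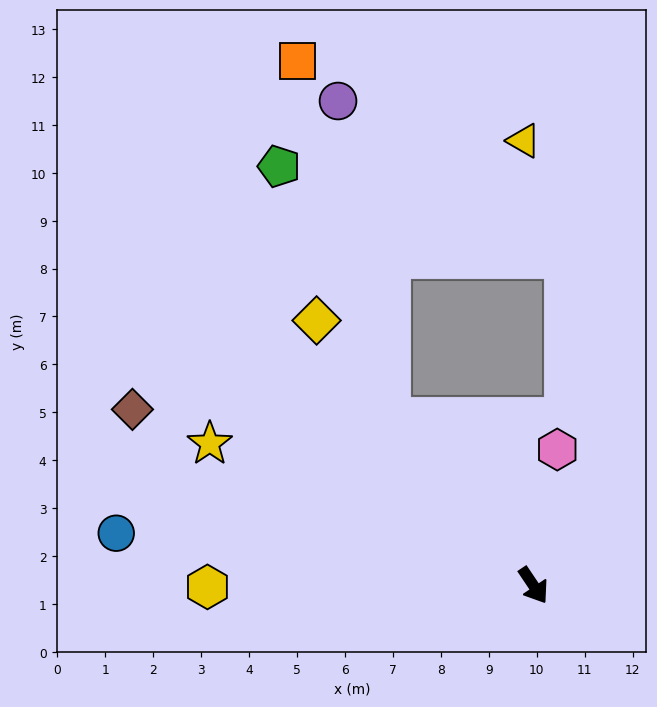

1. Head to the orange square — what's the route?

blocked — turn right 173°, forward 4.6 m, then turn right 26°, forward 7.7 m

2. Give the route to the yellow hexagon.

turn right 124°, forward 6.8 m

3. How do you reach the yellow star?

turn right 148°, forward 7.4 m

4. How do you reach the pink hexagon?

turn left 136°, forward 2.9 m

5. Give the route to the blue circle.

turn right 131°, forward 8.8 m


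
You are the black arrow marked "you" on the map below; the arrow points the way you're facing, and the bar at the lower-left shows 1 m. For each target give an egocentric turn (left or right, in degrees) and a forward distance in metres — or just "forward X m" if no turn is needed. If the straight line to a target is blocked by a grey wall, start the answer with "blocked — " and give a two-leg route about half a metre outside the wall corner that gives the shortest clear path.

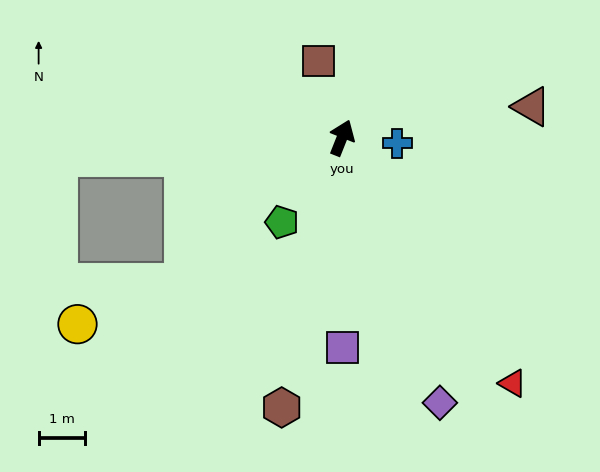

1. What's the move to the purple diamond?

turn right 138°, forward 6.1 m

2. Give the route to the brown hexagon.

turn right 171°, forward 5.9 m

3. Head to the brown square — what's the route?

turn left 39°, forward 1.7 m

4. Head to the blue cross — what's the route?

turn right 74°, forward 1.2 m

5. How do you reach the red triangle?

turn right 124°, forward 6.4 m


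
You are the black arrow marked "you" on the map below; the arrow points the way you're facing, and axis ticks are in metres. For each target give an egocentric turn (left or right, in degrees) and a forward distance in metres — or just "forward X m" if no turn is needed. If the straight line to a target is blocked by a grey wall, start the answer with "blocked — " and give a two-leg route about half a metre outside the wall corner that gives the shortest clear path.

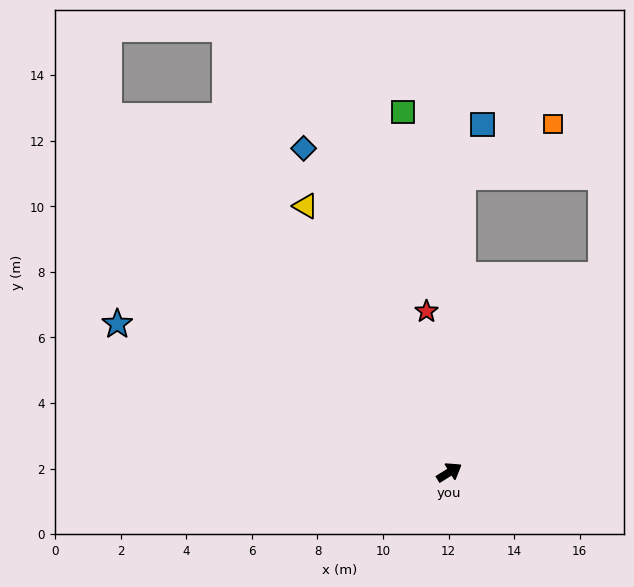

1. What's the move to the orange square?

blocked — turn left 55°, forward 9.0 m, then turn right 57°, forward 3.2 m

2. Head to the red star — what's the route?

turn left 66°, forward 5.0 m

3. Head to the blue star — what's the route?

turn left 124°, forward 11.1 m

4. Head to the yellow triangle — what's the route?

turn left 86°, forward 9.2 m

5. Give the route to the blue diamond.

turn left 82°, forward 10.8 m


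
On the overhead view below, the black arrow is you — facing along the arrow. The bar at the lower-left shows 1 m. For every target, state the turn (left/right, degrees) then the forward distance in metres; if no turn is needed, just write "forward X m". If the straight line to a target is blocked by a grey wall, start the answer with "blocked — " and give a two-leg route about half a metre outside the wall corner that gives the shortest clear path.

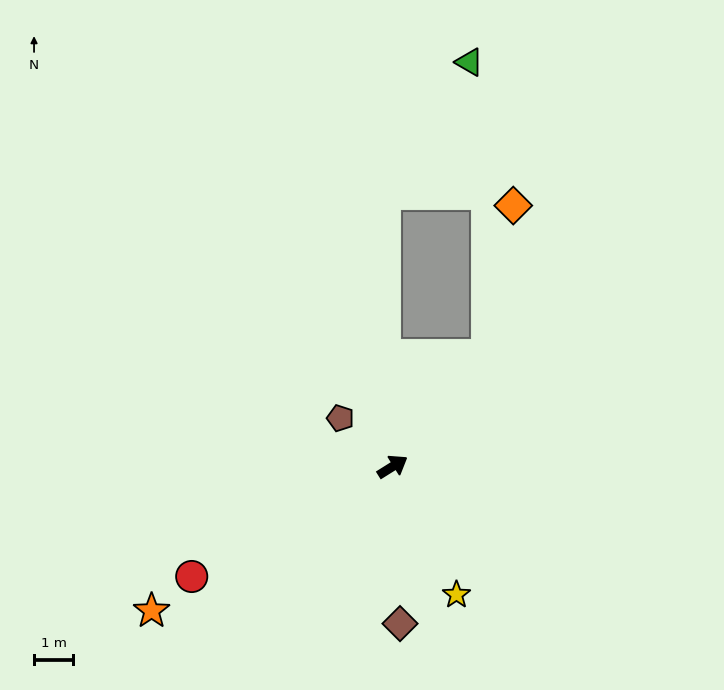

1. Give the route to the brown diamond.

turn right 119°, forward 4.1 m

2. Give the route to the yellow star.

turn right 96°, forward 3.7 m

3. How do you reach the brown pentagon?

turn left 105°, forward 1.8 m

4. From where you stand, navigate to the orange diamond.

blocked — turn left 18°, forward 3.8 m, then turn left 30°, forward 3.9 m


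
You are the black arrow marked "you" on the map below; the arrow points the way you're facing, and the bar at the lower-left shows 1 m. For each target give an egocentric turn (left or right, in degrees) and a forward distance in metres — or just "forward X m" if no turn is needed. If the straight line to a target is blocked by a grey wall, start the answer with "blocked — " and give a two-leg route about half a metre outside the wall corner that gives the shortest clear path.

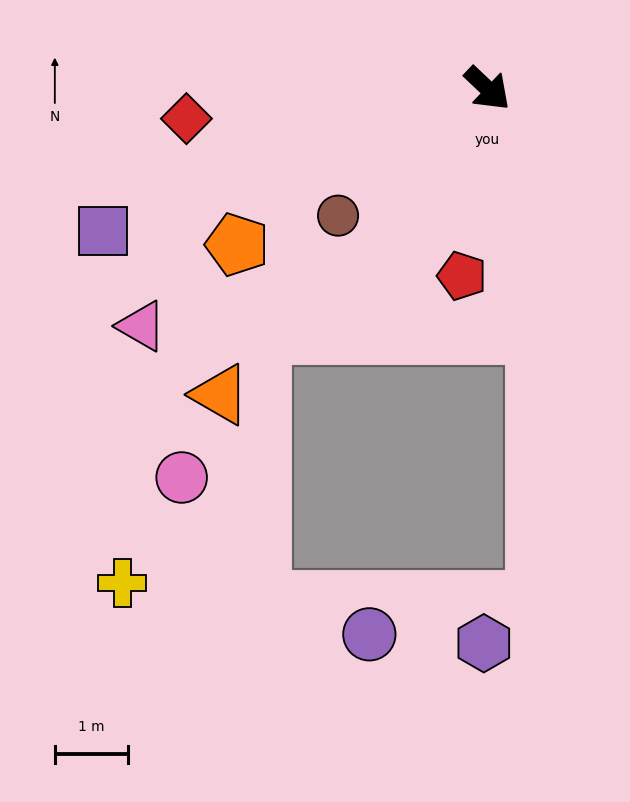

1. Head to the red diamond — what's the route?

turn right 131°, forward 4.1 m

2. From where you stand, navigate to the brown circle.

turn right 96°, forward 2.7 m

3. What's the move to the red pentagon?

turn right 54°, forward 2.6 m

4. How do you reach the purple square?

turn right 116°, forward 5.6 m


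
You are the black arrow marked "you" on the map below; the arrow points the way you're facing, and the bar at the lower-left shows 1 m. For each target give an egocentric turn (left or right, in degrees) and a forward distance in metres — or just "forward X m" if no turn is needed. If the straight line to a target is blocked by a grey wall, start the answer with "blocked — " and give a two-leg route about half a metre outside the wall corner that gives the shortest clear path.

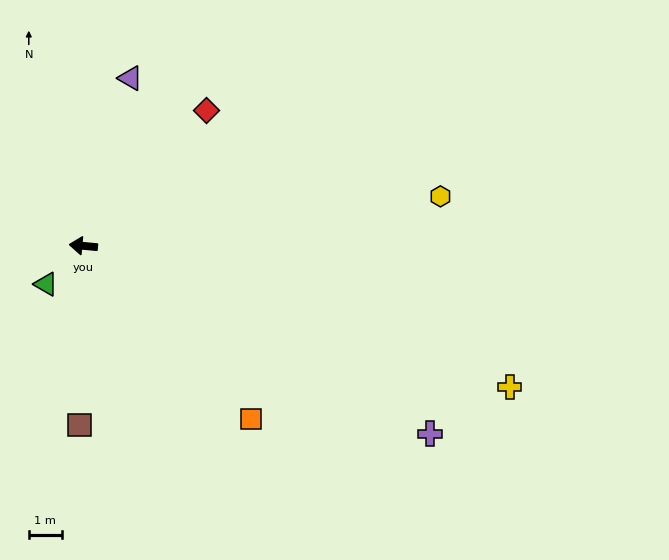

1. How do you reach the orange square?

turn left 139°, forward 7.4 m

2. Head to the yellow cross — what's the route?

turn left 167°, forward 13.7 m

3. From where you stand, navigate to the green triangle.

turn left 51°, forward 1.6 m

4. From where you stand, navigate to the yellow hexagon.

turn right 167°, forward 11.0 m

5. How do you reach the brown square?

turn left 94°, forward 5.5 m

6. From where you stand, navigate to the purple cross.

turn left 157°, forward 12.0 m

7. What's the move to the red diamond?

turn right 127°, forward 5.6 m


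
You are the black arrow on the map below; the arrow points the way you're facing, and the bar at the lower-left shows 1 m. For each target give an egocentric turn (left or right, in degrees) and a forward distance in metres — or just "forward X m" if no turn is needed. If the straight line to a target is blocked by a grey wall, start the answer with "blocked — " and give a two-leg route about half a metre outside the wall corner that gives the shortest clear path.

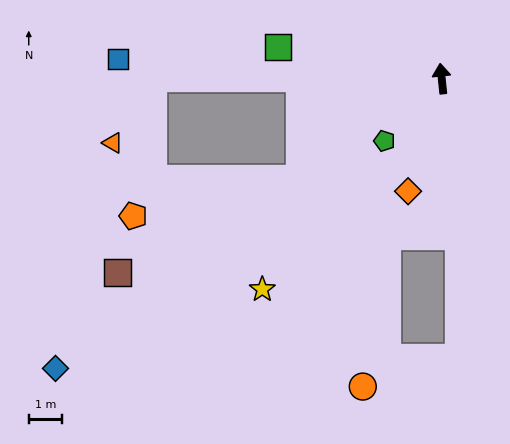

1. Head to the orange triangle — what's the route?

blocked — turn left 84°, forward 8.7 m, then turn left 58°, forward 2.3 m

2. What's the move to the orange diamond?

turn left 157°, forward 3.5 m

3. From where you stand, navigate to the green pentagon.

turn left 131°, forward 2.6 m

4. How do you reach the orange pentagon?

blocked — turn left 119°, forward 5.2 m, then turn right 22°, forward 5.1 m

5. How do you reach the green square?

turn left 73°, forward 5.0 m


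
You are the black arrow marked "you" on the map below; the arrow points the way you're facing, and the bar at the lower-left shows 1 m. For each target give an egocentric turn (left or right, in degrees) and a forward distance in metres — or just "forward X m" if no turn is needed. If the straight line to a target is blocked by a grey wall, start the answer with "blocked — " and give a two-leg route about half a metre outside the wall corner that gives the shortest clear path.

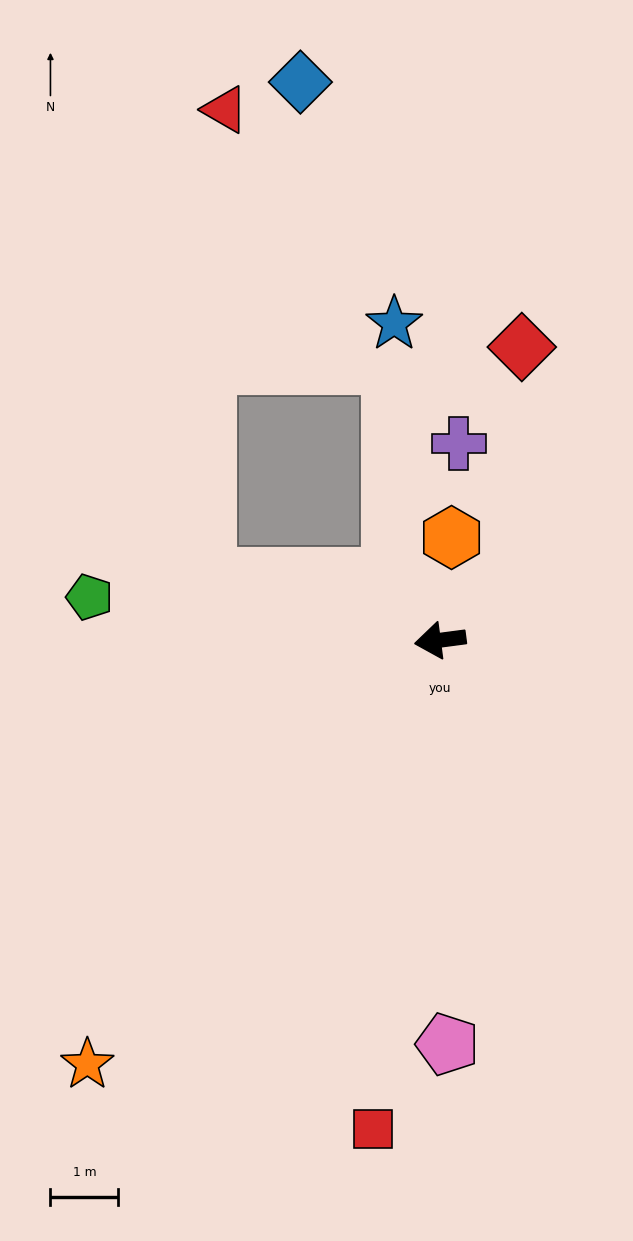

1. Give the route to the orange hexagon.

turn right 104°, forward 1.5 m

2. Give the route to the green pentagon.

turn right 14°, forward 5.2 m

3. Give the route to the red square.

turn left 75°, forward 7.3 m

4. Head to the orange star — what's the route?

turn left 43°, forward 8.1 m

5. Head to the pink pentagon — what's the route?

turn left 84°, forward 6.0 m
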